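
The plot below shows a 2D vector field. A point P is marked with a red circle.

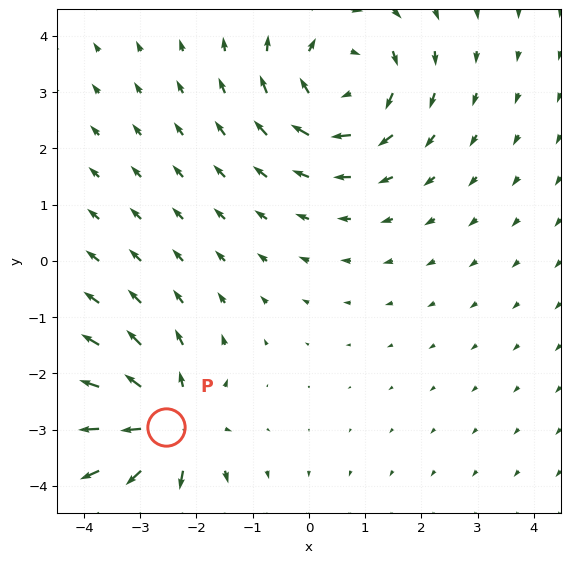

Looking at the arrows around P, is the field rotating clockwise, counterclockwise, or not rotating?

Near P at (-2.5, -3.0) the arrows show no circulation. The curl there is ≈0.

not rotating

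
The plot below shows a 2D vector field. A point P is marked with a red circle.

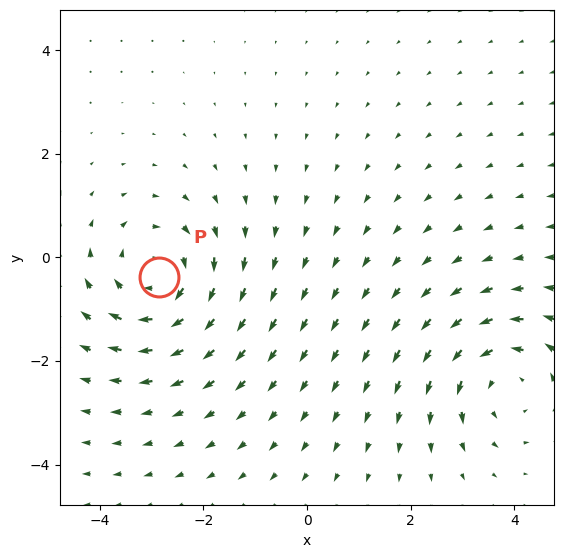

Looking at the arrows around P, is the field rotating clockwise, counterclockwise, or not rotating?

clockwise

Near P at (-2.9, -0.4) the arrows circulate clockwise. The curl (z-component) there is about -4; negative curl means clockwise rotation.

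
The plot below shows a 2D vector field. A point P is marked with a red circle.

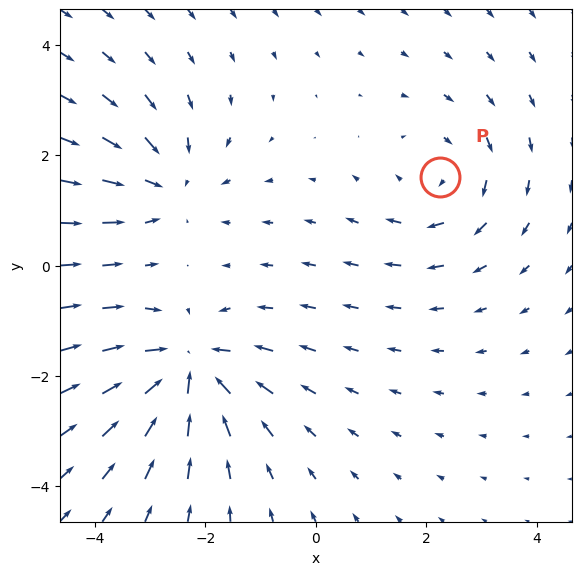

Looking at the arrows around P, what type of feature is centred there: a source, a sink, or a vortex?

At P (2.2, 1.6) the arrows circulate clockwise. Divergence ≈0, curl about -3 — near-zero divergence with nonzero curl is a vortex.

vortex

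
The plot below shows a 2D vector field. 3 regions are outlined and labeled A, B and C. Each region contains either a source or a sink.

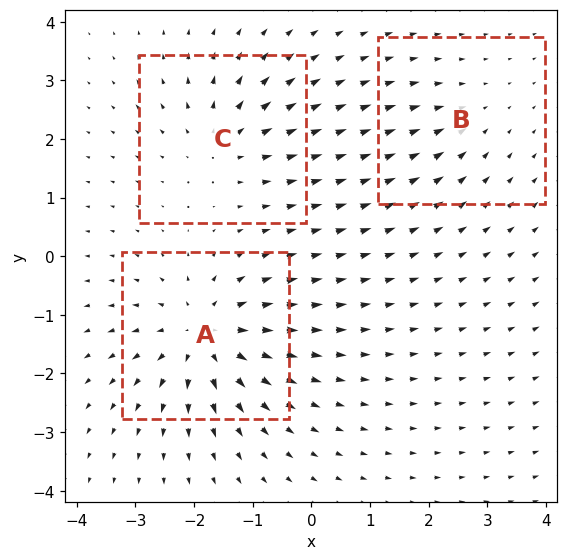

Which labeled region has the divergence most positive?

Divergence at each region's feature centre — A: about +5, B: about -2, C: about +3. Region A is most positive.

A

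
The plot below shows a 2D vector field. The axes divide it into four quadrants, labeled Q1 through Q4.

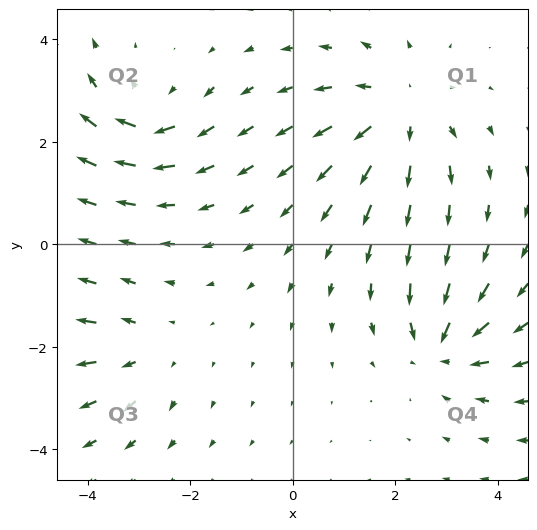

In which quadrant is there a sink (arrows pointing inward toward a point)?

The sink sits at approximately (2.9, -2.0), which lies in quadrant Q4. The divergence there is about -5, negative as expected for a sink.

Q4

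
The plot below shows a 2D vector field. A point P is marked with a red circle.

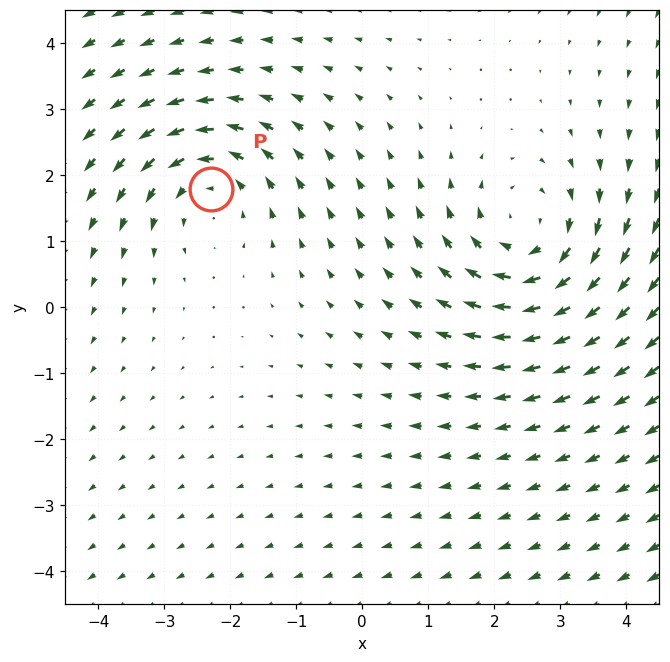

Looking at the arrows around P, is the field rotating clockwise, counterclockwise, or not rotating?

Near P at (-2.3, 1.8) the arrows circulate counterclockwise. The curl (z-component) there is about +3; positive curl means counterclockwise rotation.

counterclockwise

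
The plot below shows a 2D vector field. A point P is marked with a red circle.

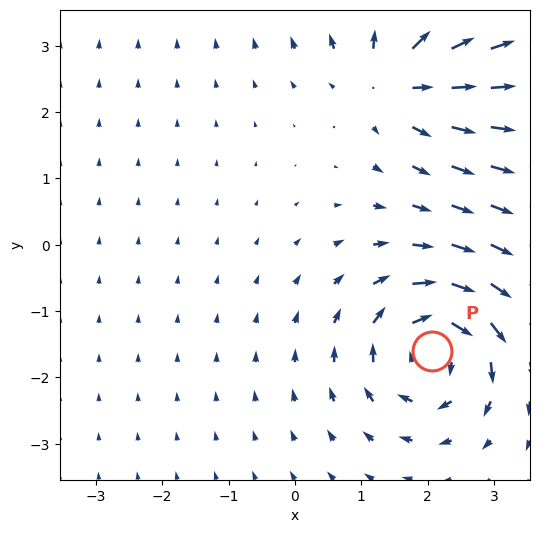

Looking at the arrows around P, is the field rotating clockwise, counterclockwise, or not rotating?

clockwise

Near P at (2.1, -1.6) the arrows circulate clockwise. The curl (z-component) there is about -6; negative curl means clockwise rotation.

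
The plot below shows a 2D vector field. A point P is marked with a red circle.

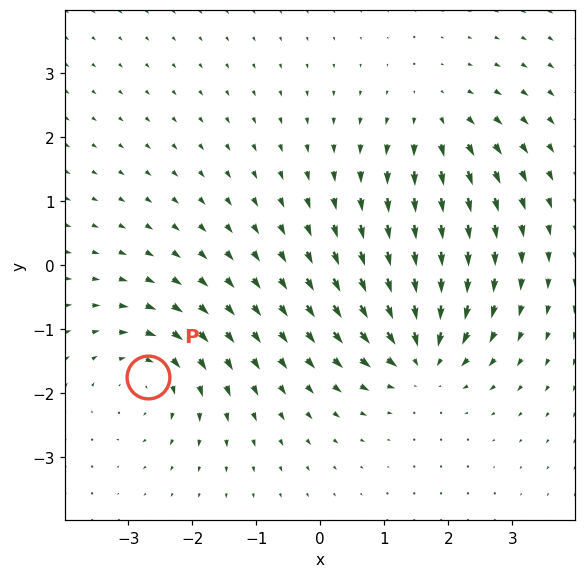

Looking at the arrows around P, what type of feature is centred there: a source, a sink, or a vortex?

vortex

At P (-2.7, -1.8) the arrows circulate clockwise. Divergence ≈0, curl about -4 — near-zero divergence with nonzero curl is a vortex.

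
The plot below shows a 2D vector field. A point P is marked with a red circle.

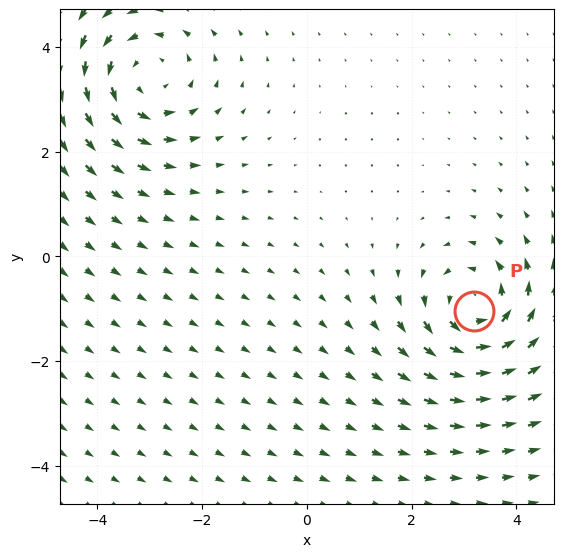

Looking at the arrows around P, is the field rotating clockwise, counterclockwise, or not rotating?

counterclockwise

Near P at (3.2, -1.0) the arrows circulate counterclockwise. The curl (z-component) there is about +5; positive curl means counterclockwise rotation.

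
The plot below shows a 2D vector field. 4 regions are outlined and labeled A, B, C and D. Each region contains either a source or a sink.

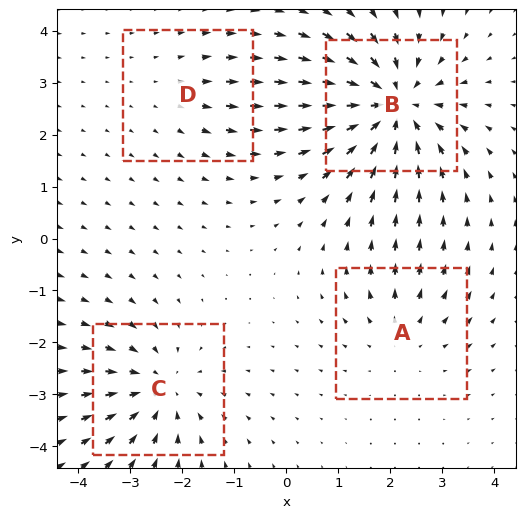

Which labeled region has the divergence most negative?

B

Divergence at each region's feature centre — A: about +3, B: about -7, C: about -4, D: about +2. Region B is most negative.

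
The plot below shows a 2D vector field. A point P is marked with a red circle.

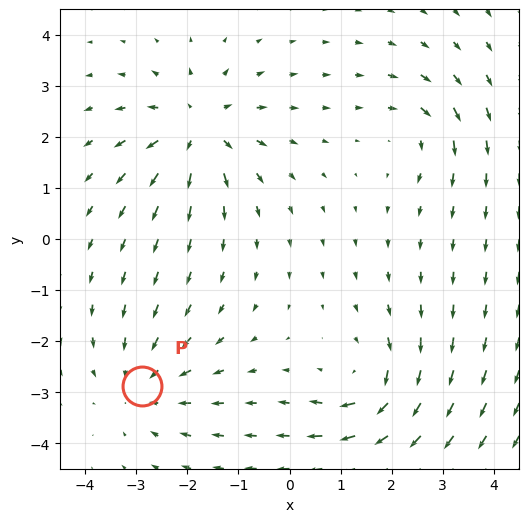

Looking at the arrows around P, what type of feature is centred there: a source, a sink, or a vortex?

sink

At P (-2.9, -2.9) the arrows converge inward. Divergence about -3, curl ≈0 — negative divergence with near-zero curl is a sink.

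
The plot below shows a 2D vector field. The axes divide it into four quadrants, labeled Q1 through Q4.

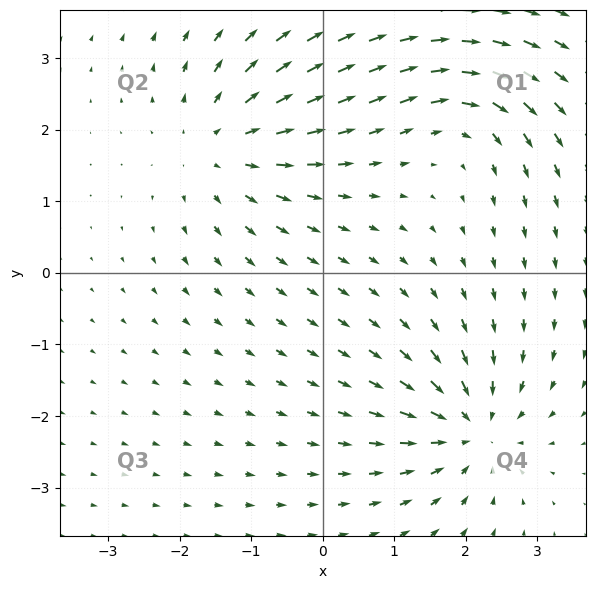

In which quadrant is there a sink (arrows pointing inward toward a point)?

The sink sits at approximately (2.1, -2.2), which lies in quadrant Q4. The divergence there is about -4, negative as expected for a sink.

Q4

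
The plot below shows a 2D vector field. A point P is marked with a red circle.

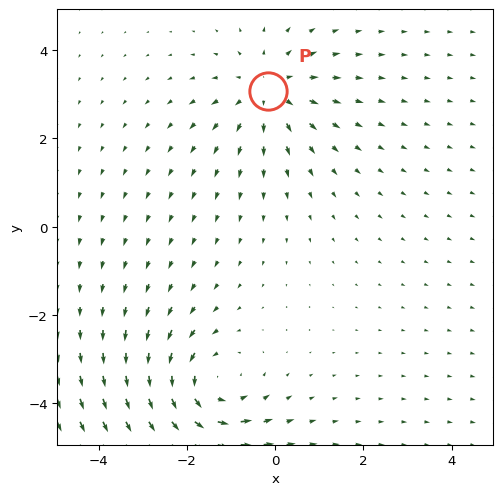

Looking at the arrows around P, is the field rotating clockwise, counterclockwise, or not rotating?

not rotating

Near P at (-0.2, 3.1) the arrows show no circulation. The curl there is ≈0.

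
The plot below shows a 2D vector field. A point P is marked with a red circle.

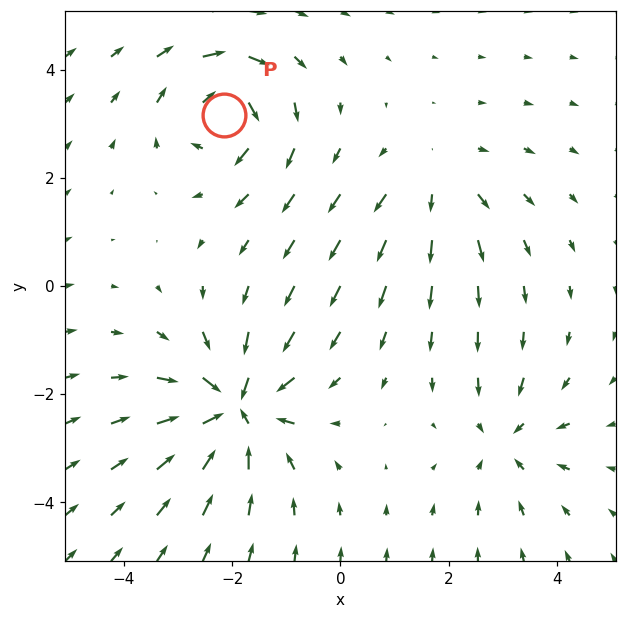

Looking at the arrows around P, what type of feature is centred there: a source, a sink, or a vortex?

At P (-2.2, 3.2) the arrows circulate clockwise. Divergence ≈0, curl about -5 — near-zero divergence with nonzero curl is a vortex.

vortex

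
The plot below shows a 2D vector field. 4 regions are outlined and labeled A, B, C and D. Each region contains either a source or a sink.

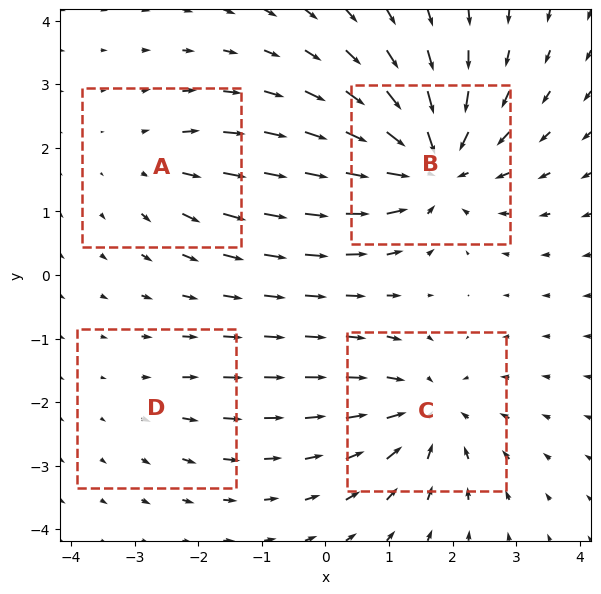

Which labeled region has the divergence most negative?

B

Divergence at each region's feature centre — A: about +3, B: about -7, C: about -5, D: about +2. Region B is most negative.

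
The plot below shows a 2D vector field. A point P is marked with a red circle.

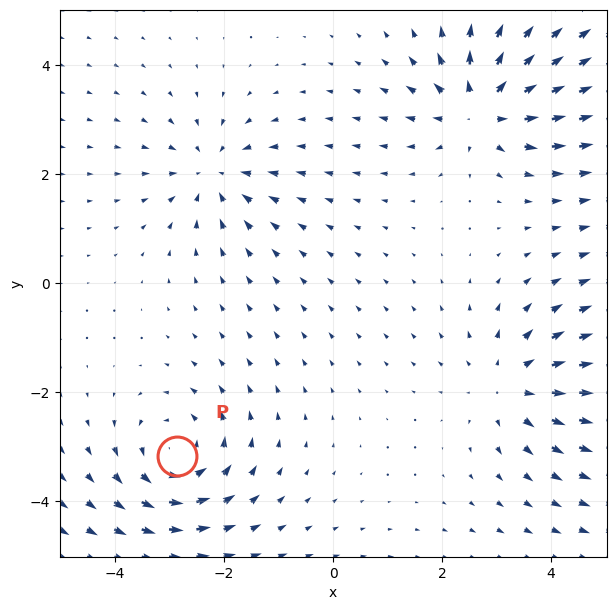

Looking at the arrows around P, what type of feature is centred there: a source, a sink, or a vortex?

vortex

At P (-2.9, -3.2) the arrows circulate counterclockwise. Divergence ≈0, curl about +3 — near-zero divergence with nonzero curl is a vortex.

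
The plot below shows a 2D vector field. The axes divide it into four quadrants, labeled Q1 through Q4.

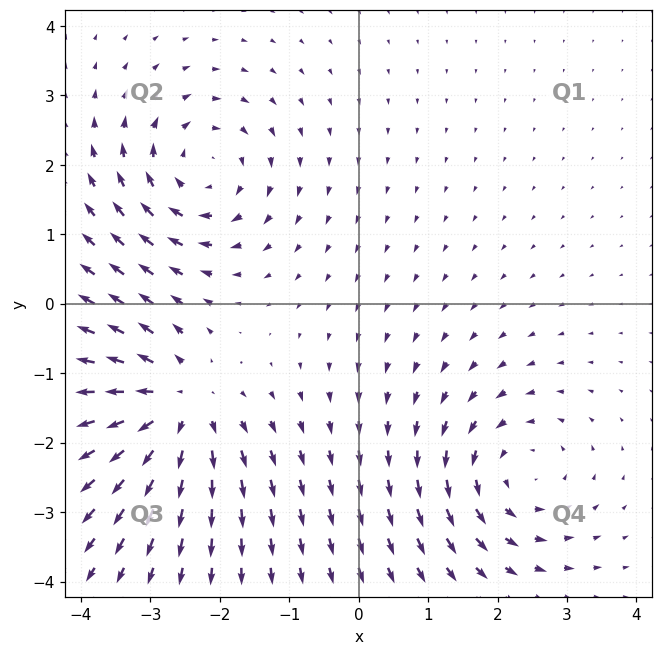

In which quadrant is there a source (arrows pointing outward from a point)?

Q3

The source sits at approximately (-2.6, -1.5), which lies in quadrant Q3. The divergence there is about +5, positive as expected for a source.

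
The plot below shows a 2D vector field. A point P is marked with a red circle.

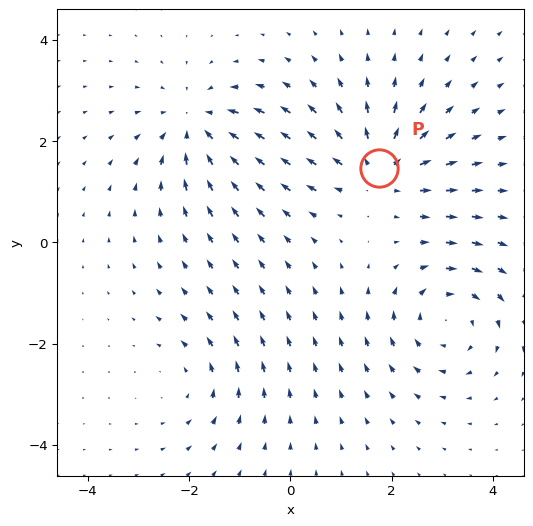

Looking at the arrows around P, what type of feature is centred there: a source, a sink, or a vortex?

At P (1.8, 1.5) the arrows spread outward. Divergence about +5, curl ≈0 — positive divergence with near-zero curl is a source.

source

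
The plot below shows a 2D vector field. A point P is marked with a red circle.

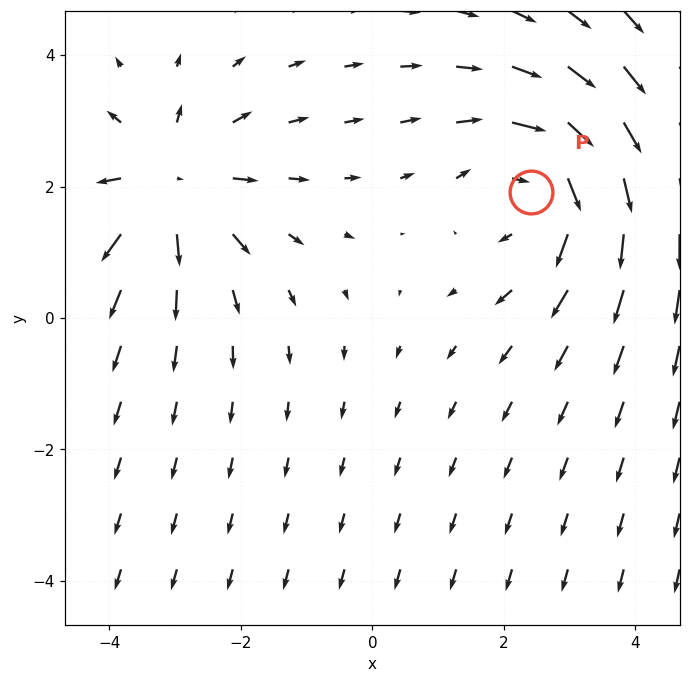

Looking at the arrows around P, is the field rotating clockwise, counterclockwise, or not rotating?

clockwise

Near P at (2.4, 1.9) the arrows circulate clockwise. The curl (z-component) there is about -3; negative curl means clockwise rotation.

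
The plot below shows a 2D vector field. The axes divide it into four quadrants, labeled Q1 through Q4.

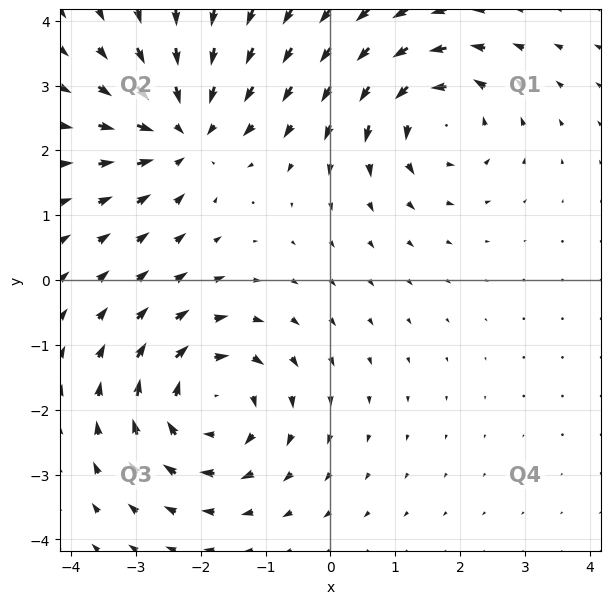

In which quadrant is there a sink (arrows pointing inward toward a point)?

Q2

The sink sits at approximately (-2.2, 2.3), which lies in quadrant Q2. The divergence there is about -5, negative as expected for a sink.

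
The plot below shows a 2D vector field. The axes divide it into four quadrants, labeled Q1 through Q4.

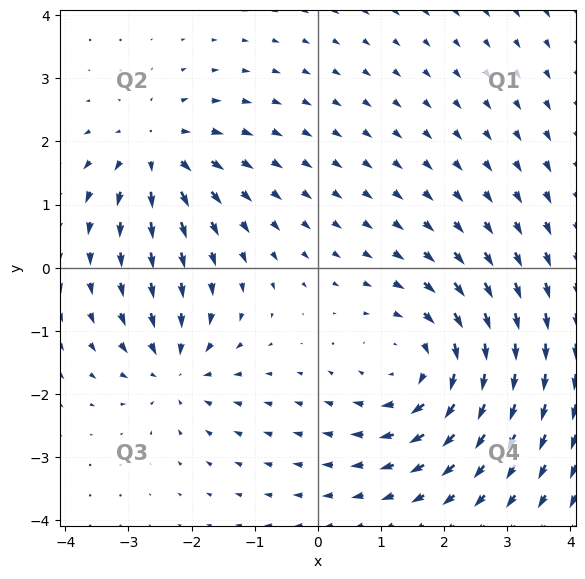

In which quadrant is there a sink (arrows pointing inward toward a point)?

Q3

The sink sits at approximately (-2.3, -1.6), which lies in quadrant Q3. The divergence there is about -4, negative as expected for a sink.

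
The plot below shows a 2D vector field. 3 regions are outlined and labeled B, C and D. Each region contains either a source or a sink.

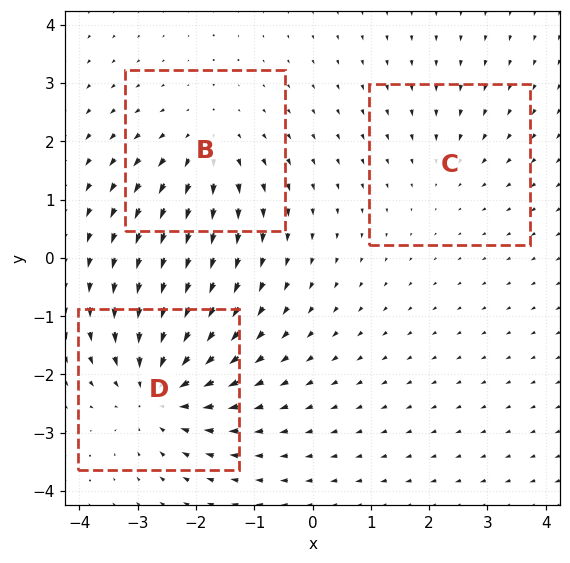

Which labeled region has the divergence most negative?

Divergence at each region's feature centre — B: about +3, C: about -2, D: about -5. Region D is most negative.

D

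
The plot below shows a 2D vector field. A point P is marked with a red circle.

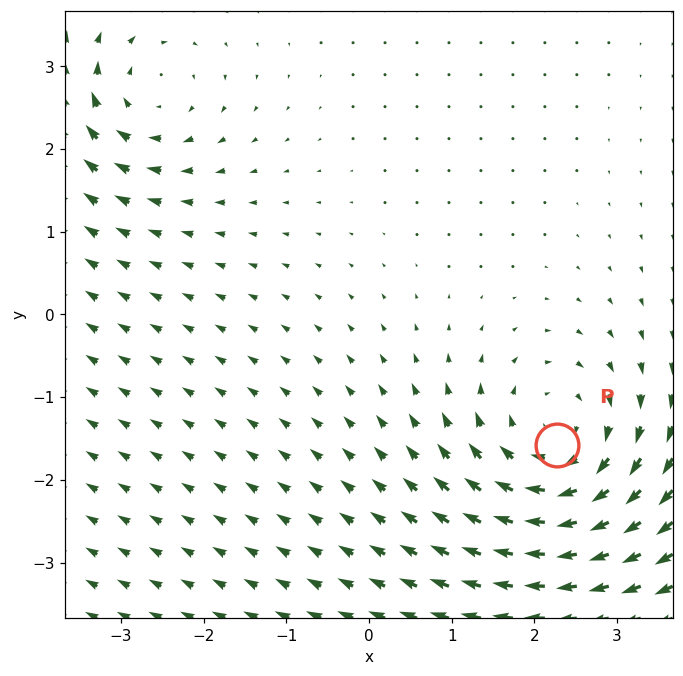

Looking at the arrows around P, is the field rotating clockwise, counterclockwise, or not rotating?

clockwise

Near P at (2.3, -1.6) the arrows circulate clockwise. The curl (z-component) there is about -5; negative curl means clockwise rotation.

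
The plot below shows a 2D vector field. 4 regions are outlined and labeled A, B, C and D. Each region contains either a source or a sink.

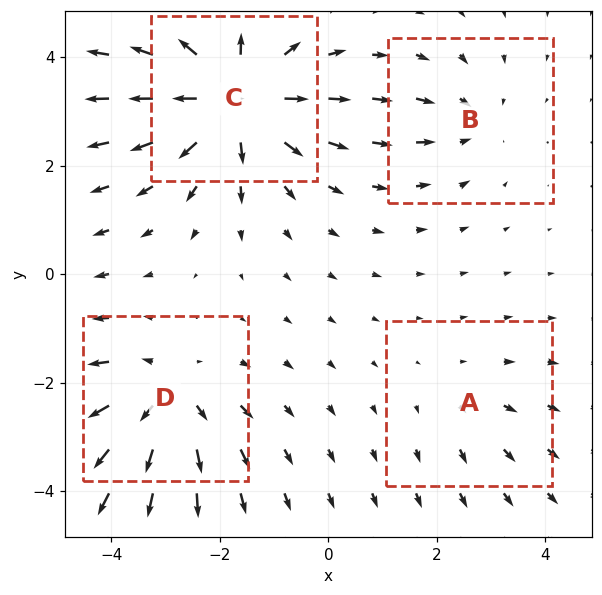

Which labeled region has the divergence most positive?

Divergence at each region's feature centre — A: about +2, B: about -3, C: about +7, D: about +5. Region C is most positive.

C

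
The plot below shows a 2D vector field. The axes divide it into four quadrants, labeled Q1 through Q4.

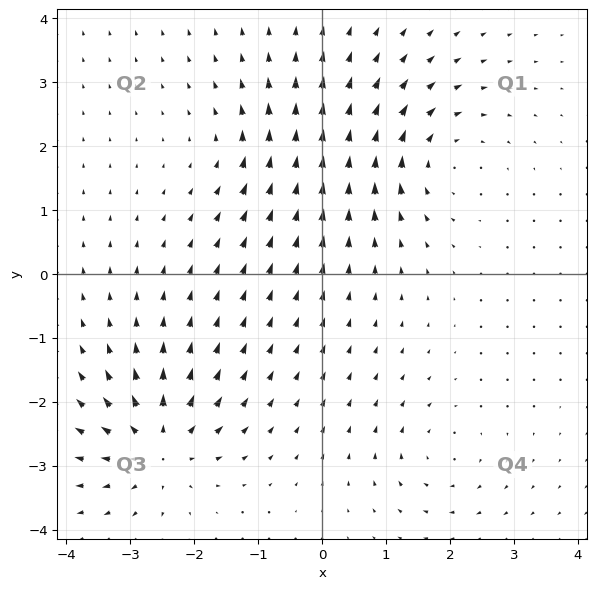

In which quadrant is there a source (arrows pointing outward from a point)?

Q3

The source sits at approximately (-2.6, -2.7), which lies in quadrant Q3. The divergence there is about +6, positive as expected for a source.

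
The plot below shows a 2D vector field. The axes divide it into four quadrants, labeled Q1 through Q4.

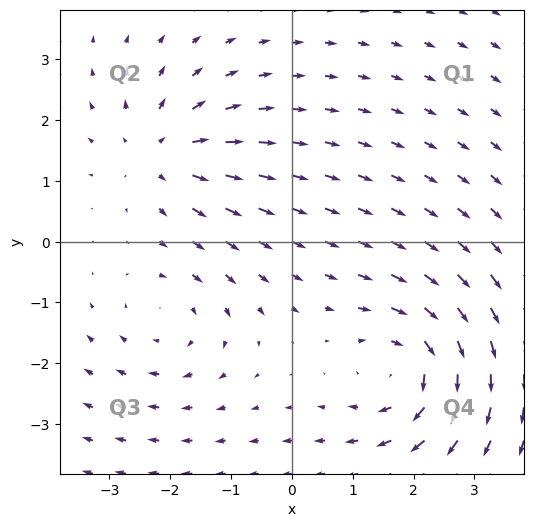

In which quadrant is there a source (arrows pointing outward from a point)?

The source sits at approximately (-2.1, 1.5), which lies in quadrant Q2. The divergence there is about +4, positive as expected for a source.

Q2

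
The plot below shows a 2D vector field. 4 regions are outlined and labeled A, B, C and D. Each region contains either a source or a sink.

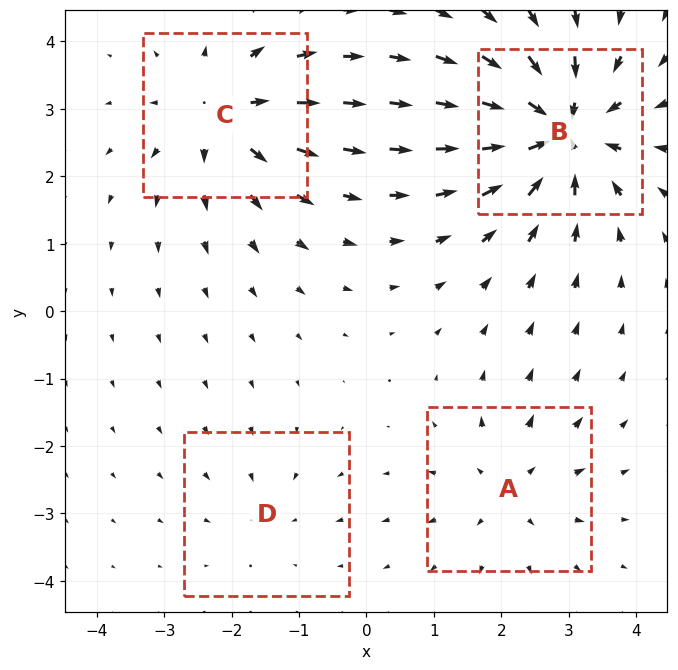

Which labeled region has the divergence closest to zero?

D

Divergence at each region's feature centre — A: about +3, B: about -8, C: about +5, D: about -2. Region D is closest to zero.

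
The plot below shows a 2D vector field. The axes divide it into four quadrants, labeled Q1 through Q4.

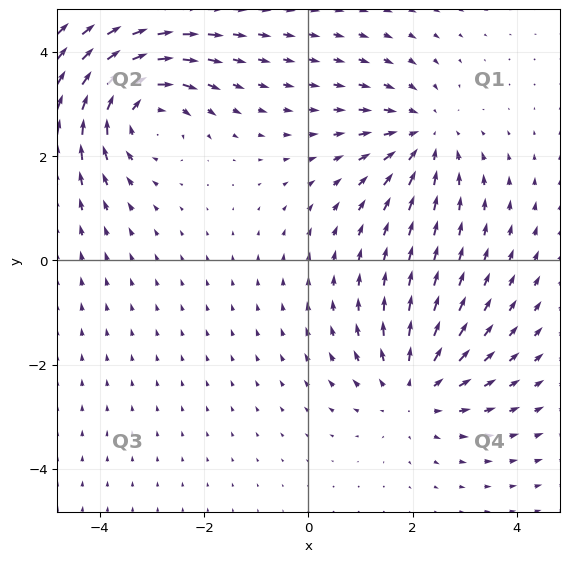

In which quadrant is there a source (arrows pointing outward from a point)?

The source sits at approximately (2.0, -2.5), which lies in quadrant Q4. The divergence there is about +3, positive as expected for a source.

Q4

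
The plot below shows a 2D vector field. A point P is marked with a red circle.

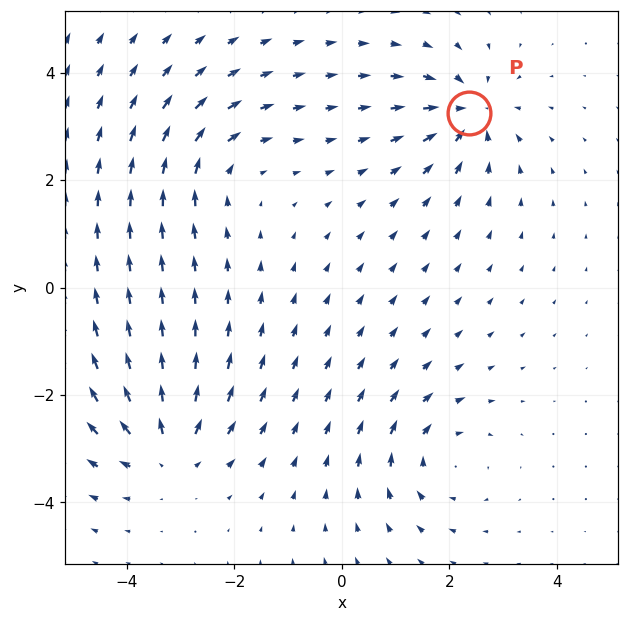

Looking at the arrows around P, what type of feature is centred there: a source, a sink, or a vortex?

At P (2.4, 3.2) the arrows converge inward. Divergence about -6, curl ≈0 — negative divergence with near-zero curl is a sink.

sink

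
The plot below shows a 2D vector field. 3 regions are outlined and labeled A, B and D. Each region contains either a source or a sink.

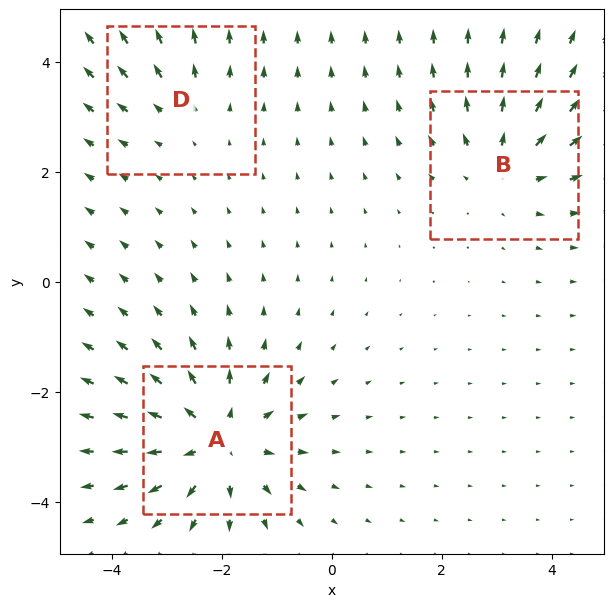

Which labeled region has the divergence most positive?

Divergence at each region's feature centre — A: about +5, B: about +3, D: about +2. Region A is most positive.

A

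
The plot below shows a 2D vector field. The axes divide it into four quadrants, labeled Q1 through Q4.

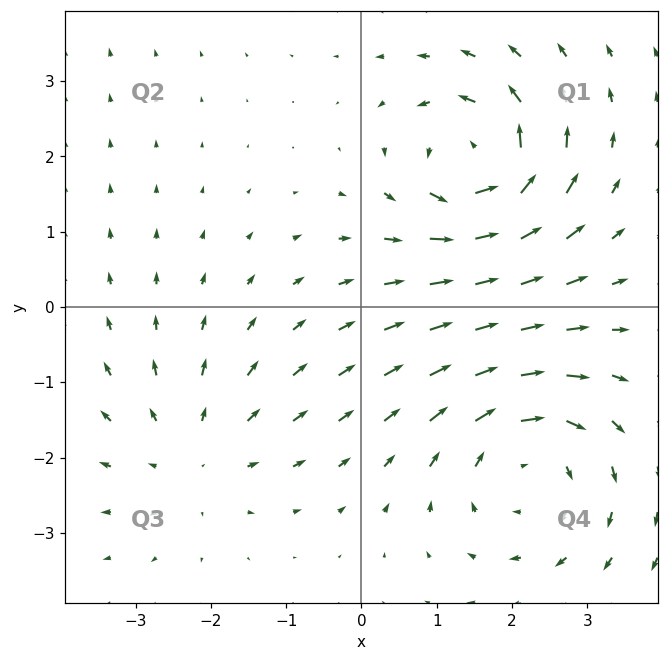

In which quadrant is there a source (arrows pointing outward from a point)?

The source sits at approximately (-2.2, -1.9), which lies in quadrant Q3. The divergence there is about +2, positive as expected for a source.

Q3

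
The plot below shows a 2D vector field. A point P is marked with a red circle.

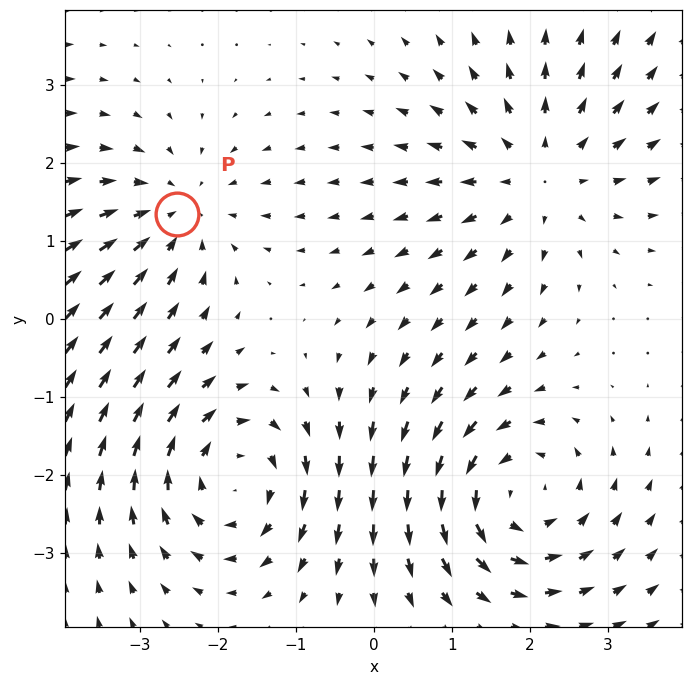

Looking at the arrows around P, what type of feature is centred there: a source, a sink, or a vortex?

sink

At P (-2.5, 1.3) the arrows converge inward. Divergence about -3, curl ≈0 — negative divergence with near-zero curl is a sink.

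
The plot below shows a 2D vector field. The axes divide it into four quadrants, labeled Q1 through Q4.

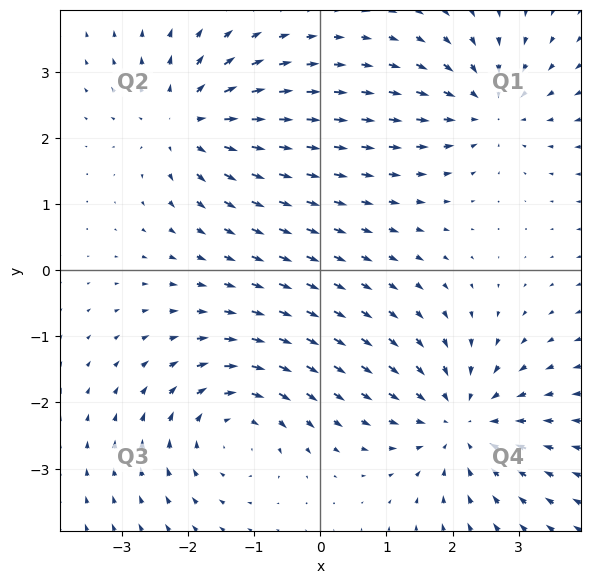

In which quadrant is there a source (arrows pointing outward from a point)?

The source sits at approximately (-2.0, 2.2), which lies in quadrant Q2. The divergence there is about +4, positive as expected for a source.

Q2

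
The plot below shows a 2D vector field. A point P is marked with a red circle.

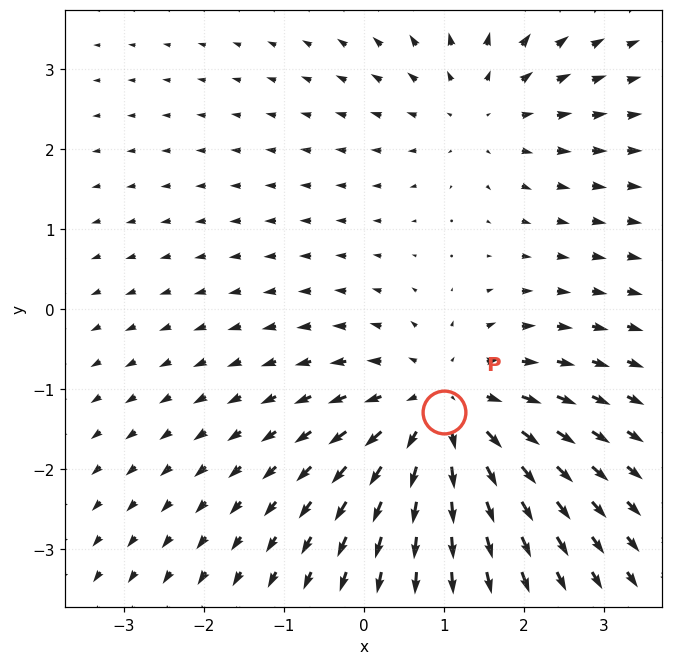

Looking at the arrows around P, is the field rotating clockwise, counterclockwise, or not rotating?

not rotating

Near P at (1.0, -1.3) the arrows show no circulation. The curl there is ≈0.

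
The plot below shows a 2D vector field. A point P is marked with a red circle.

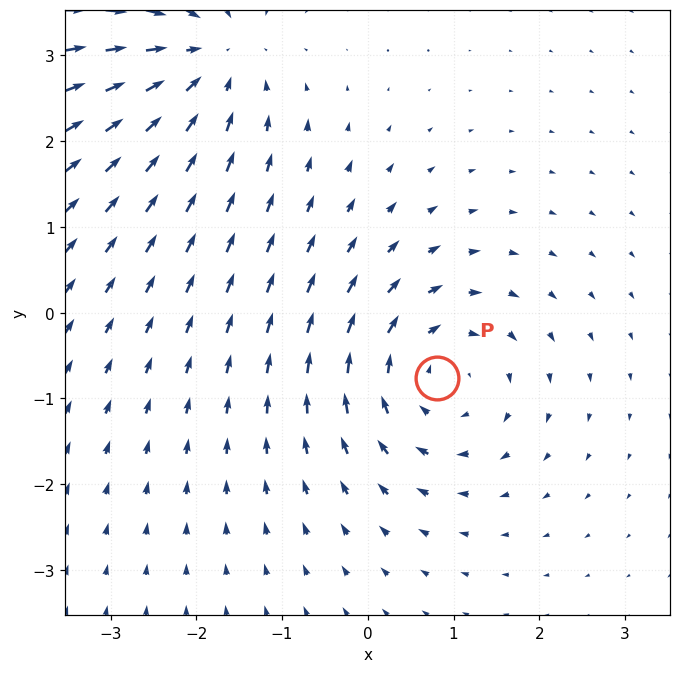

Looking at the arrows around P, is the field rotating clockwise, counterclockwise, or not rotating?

clockwise

Near P at (0.8, -0.8) the arrows circulate clockwise. The curl (z-component) there is about -5; negative curl means clockwise rotation.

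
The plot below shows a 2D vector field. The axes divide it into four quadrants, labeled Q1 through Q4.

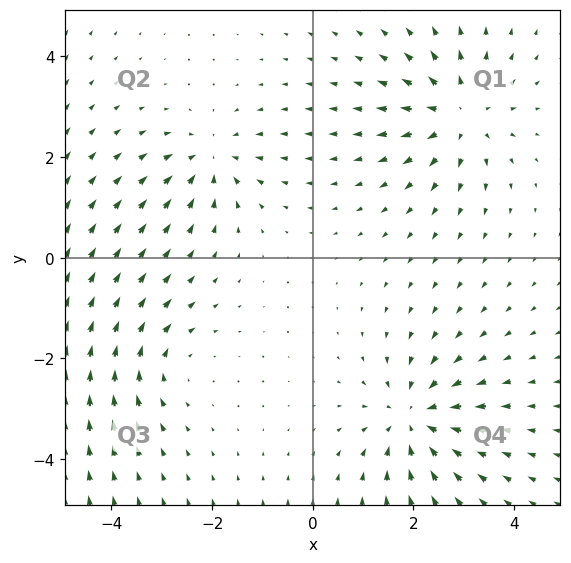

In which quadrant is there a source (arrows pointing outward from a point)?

Q1

The source sits at approximately (2.9, 2.9), which lies in quadrant Q1. The divergence there is about +4, positive as expected for a source.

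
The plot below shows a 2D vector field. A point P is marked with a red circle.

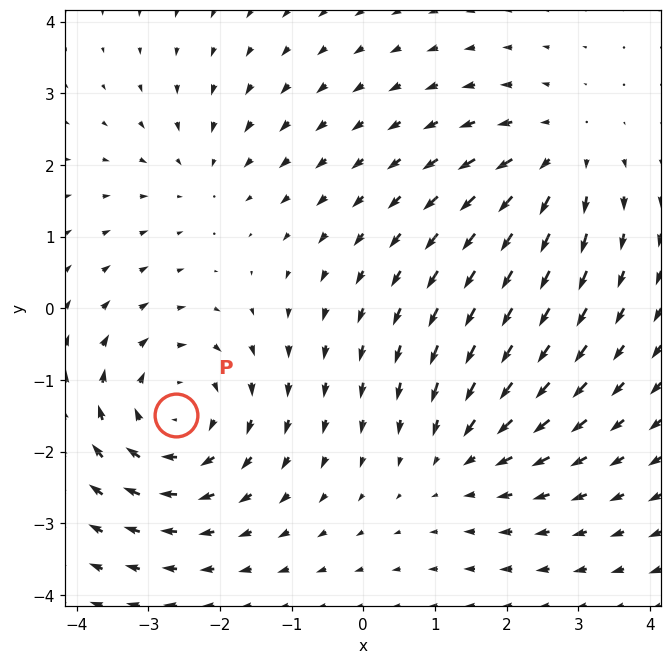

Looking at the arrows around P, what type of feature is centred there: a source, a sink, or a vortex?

At P (-2.6, -1.5) the arrows circulate clockwise. Divergence ≈0, curl about -4 — near-zero divergence with nonzero curl is a vortex.

vortex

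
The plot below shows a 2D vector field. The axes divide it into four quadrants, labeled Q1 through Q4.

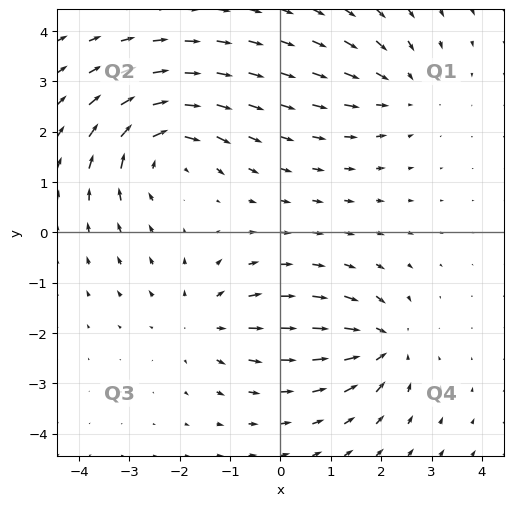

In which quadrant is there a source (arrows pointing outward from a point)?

The source sits at approximately (-1.6, -1.8), which lies in quadrant Q3. The divergence there is about +3, positive as expected for a source.

Q3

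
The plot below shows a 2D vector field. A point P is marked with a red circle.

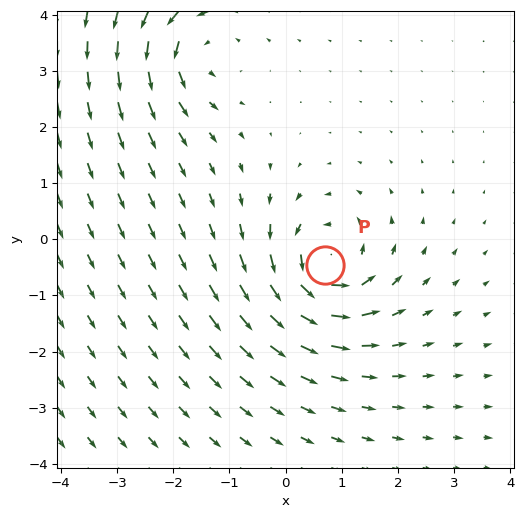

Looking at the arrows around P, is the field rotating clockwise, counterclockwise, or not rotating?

counterclockwise

Near P at (0.7, -0.4) the arrows circulate counterclockwise. The curl (z-component) there is about +5; positive curl means counterclockwise rotation.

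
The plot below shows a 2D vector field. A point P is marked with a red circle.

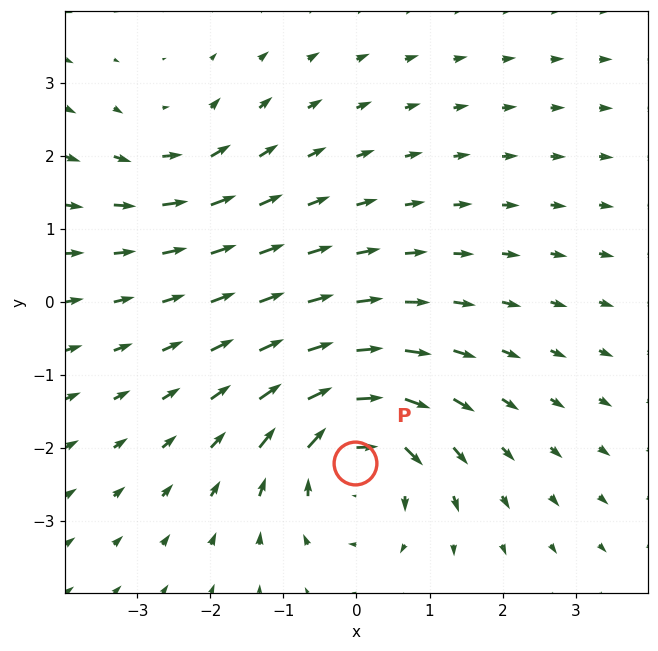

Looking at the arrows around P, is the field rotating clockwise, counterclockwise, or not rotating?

Near P at (-0.0, -2.2) the arrows circulate clockwise. The curl (z-component) there is about -6; negative curl means clockwise rotation.

clockwise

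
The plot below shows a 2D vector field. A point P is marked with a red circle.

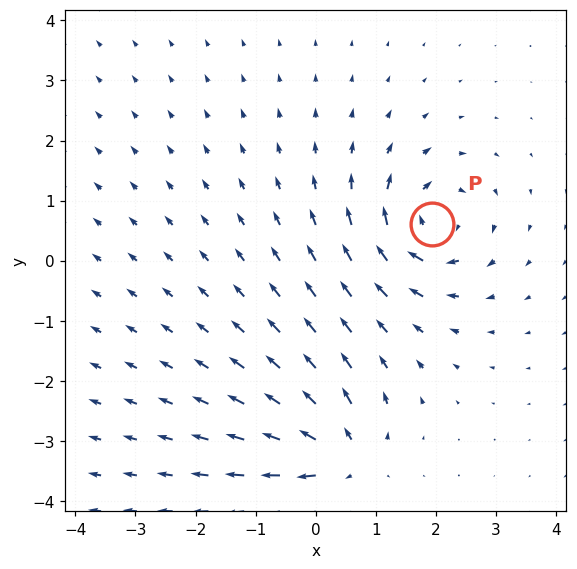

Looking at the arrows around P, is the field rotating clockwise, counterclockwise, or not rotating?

clockwise

Near P at (1.9, 0.6) the arrows circulate clockwise. The curl (z-component) there is about -5; negative curl means clockwise rotation.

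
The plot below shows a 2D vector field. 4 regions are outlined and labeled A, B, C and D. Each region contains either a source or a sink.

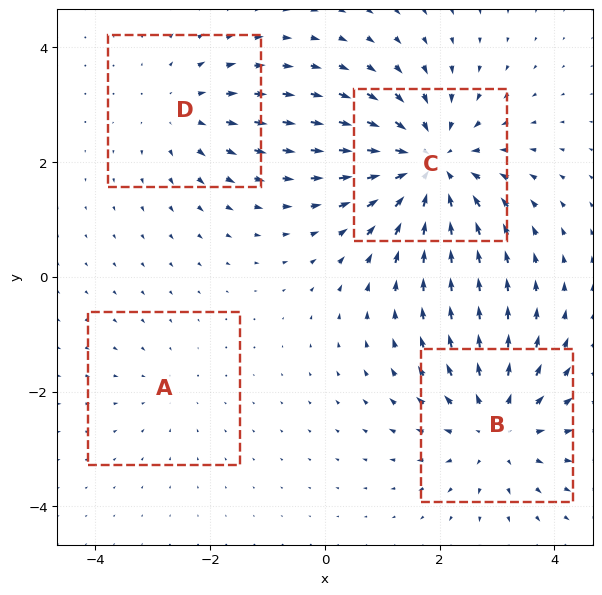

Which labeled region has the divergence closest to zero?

A

Divergence at each region's feature centre — A: about -2, B: about +4, C: about -6, D: about +3. Region A is closest to zero.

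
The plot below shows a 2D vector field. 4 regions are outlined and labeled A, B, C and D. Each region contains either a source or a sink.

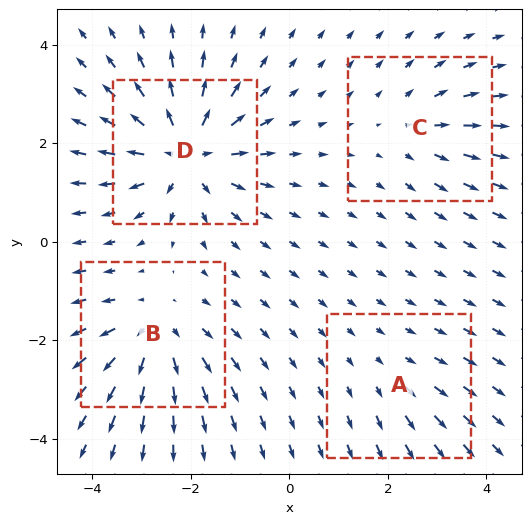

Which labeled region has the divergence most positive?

D

Divergence at each region's feature centre — A: about +2, B: about +5, C: about +3, D: about +8. Region D is most positive.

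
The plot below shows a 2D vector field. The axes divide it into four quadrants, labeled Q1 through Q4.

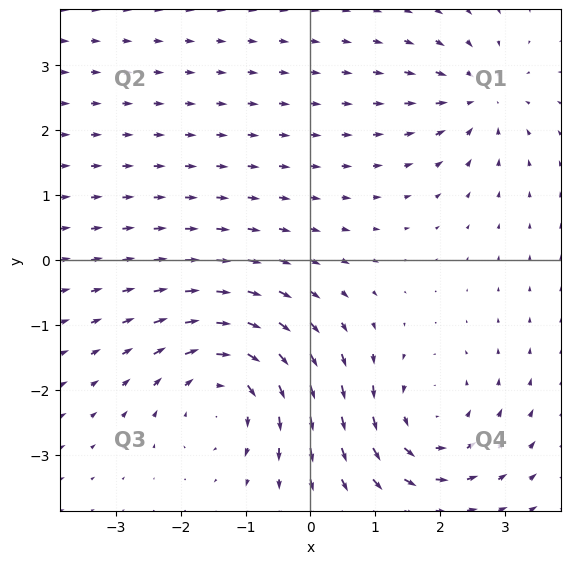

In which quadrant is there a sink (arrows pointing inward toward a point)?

Q1

The sink sits at approximately (2.6, 2.5), which lies in quadrant Q1. The divergence there is about -4, negative as expected for a sink.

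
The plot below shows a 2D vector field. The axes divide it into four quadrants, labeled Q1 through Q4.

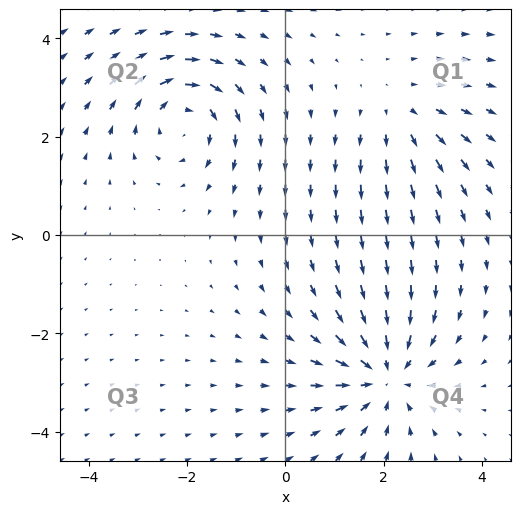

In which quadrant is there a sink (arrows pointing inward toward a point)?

Q4

The sink sits at approximately (2.0, -2.9), which lies in quadrant Q4. The divergence there is about -5, negative as expected for a sink.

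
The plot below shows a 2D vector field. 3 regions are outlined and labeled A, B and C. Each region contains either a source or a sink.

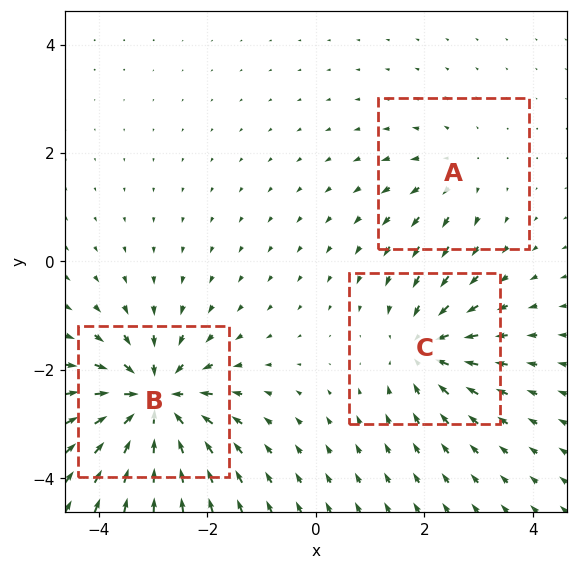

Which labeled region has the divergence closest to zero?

A

Divergence at each region's feature centre — A: about +2, B: about -6, C: about -4. Region A is closest to zero.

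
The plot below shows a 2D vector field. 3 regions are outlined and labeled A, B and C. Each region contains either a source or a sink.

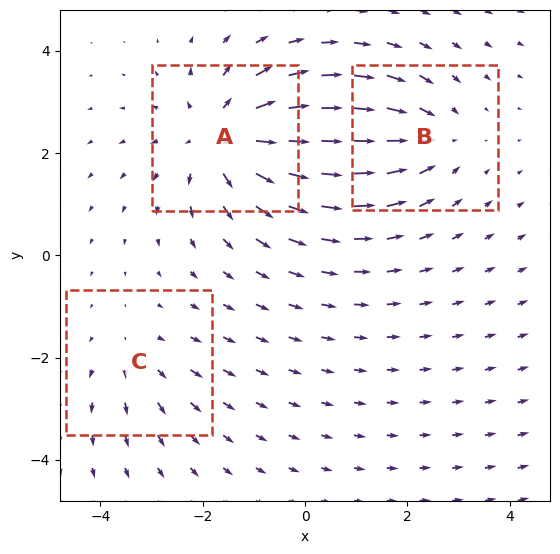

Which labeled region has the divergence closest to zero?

C

Divergence at each region's feature centre — A: about +4, B: about -3, C: about +2. Region C is closest to zero.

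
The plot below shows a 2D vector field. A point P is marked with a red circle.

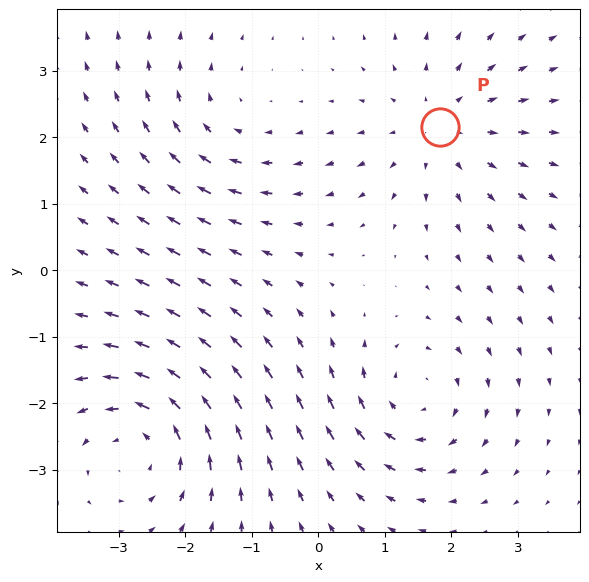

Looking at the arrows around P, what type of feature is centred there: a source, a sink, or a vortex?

source

At P (1.8, 2.1) the arrows spread outward. Divergence about +3, curl ≈0 — positive divergence with near-zero curl is a source.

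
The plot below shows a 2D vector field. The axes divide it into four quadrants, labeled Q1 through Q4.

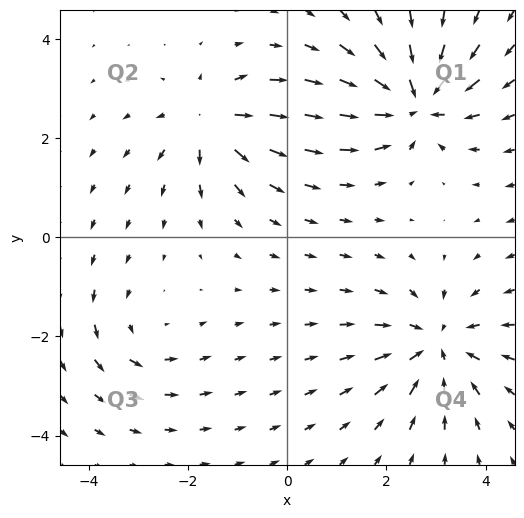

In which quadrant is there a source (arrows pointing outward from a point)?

The source sits at approximately (-1.5, 2.3), which lies in quadrant Q2. The divergence there is about +5, positive as expected for a source.

Q2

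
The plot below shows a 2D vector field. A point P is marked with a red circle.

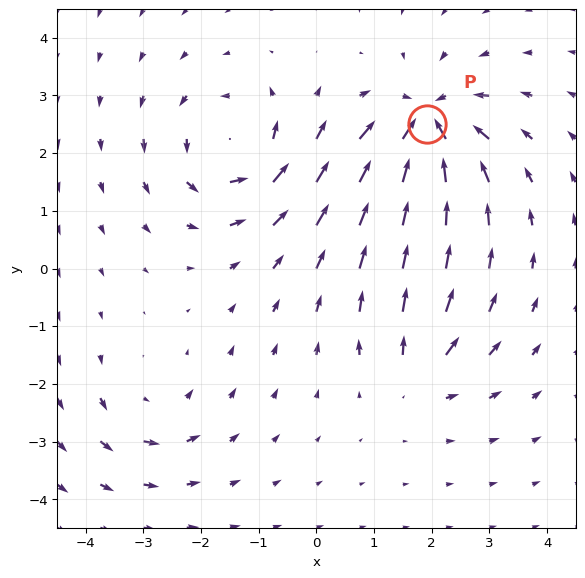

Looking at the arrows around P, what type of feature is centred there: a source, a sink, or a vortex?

At P (1.9, 2.5) the arrows converge inward. Divergence about -6, curl ≈0 — negative divergence with near-zero curl is a sink.

sink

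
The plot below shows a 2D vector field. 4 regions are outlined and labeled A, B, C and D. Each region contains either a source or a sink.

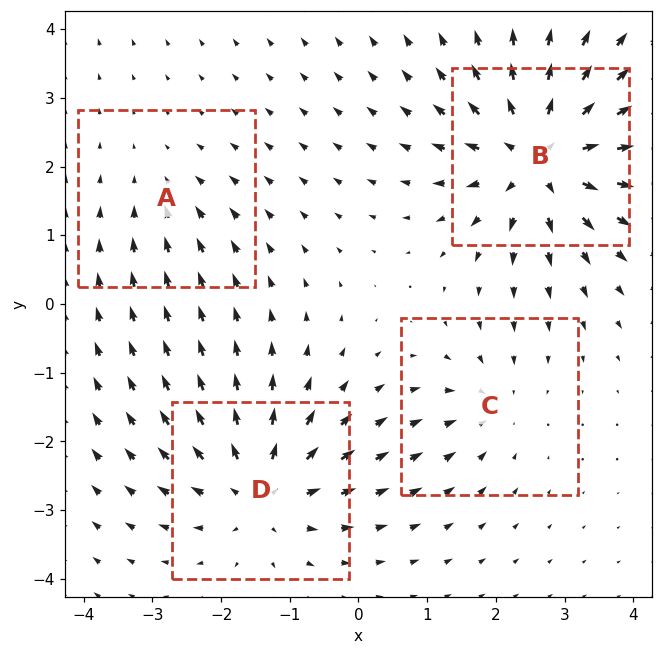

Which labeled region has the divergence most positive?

Divergence at each region's feature centre — A: about -2, B: about +8, C: about -3, D: about +6. Region B is most positive.

B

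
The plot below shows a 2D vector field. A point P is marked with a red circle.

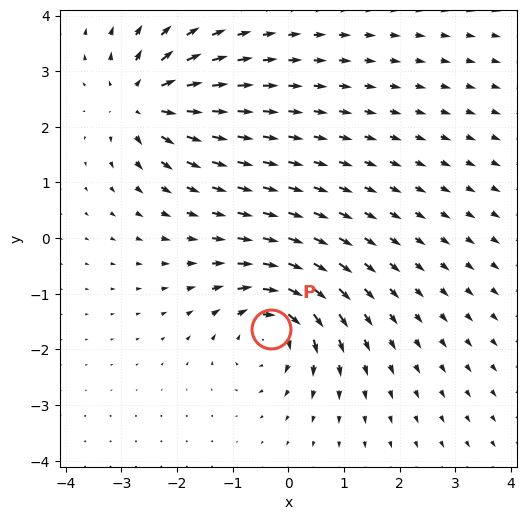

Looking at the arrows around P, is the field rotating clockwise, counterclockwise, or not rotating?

Near P at (-0.3, -1.6) the arrows circulate clockwise. The curl (z-component) there is about -6; negative curl means clockwise rotation.

clockwise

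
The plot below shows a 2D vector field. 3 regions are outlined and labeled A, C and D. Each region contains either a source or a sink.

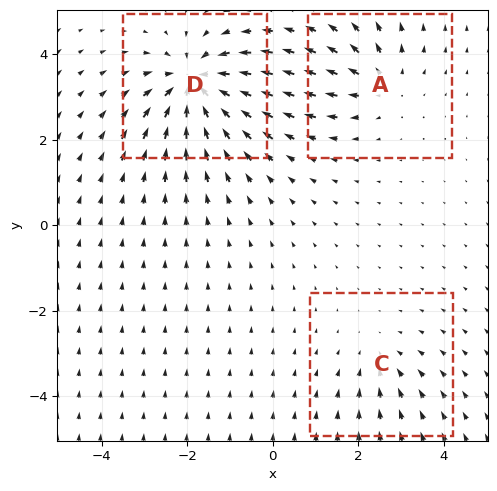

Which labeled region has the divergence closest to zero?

C

Divergence at each region's feature centre — A: about +3, C: about -2, D: about -6. Region C is closest to zero.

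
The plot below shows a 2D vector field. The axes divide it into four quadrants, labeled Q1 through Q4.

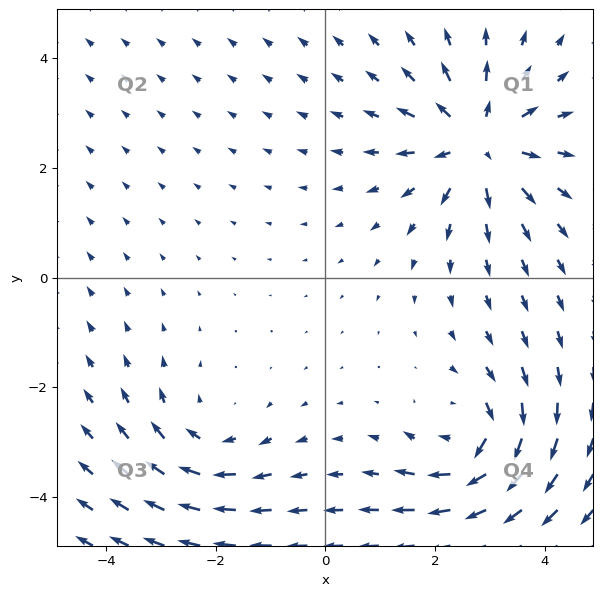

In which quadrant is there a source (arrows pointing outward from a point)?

Q1

The source sits at approximately (2.8, 2.5), which lies in quadrant Q1. The divergence there is about +5, positive as expected for a source.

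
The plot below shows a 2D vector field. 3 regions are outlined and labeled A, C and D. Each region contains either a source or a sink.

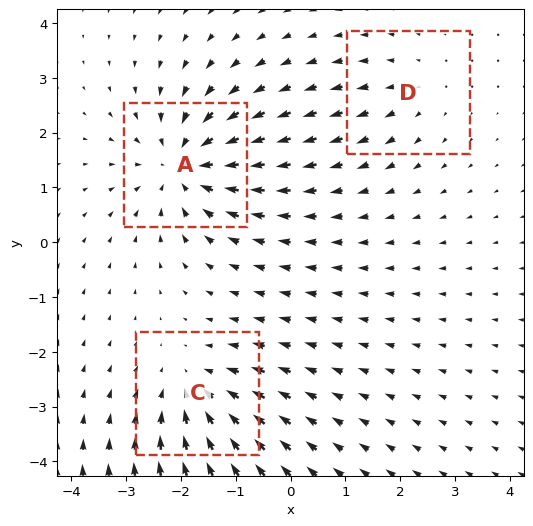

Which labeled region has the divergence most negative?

Divergence at each region's feature centre — A: about -5, C: about -3, D: about +2. Region A is most negative.

A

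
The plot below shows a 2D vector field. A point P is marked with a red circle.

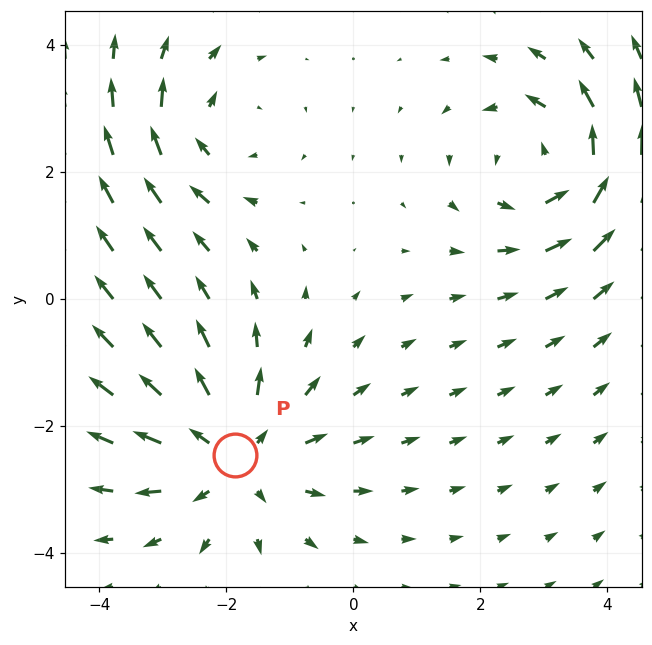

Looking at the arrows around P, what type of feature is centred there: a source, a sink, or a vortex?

source

At P (-1.9, -2.5) the arrows spread outward. Divergence about +3, curl ≈0 — positive divergence with near-zero curl is a source.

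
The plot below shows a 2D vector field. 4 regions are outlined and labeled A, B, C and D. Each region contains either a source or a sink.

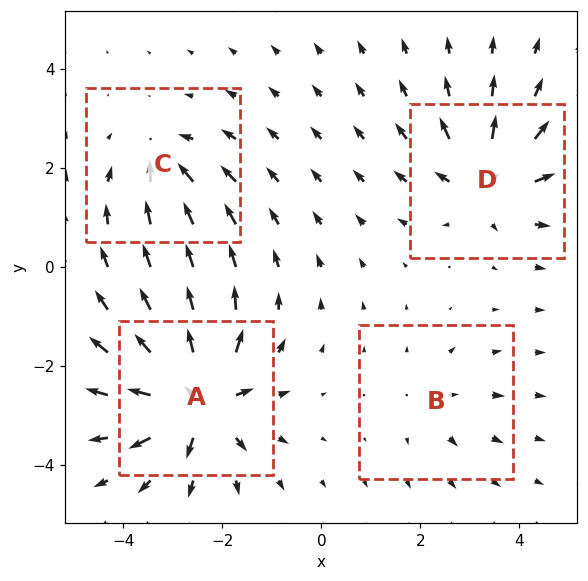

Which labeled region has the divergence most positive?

Divergence at each region's feature centre — A: about +8, B: about +3, C: about -4, D: about +6. Region A is most positive.

A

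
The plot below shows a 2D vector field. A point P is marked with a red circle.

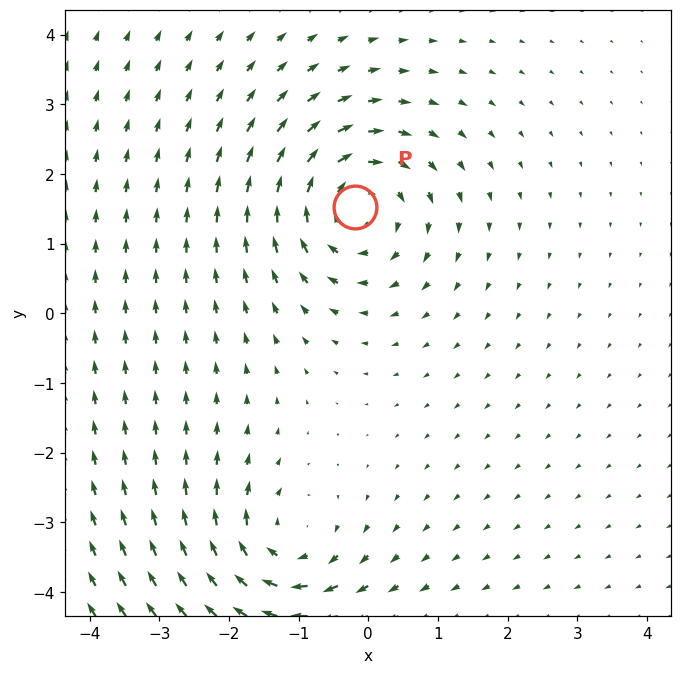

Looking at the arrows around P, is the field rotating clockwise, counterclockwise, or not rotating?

Near P at (-0.2, 1.5) the arrows circulate clockwise. The curl (z-component) there is about -4; negative curl means clockwise rotation.

clockwise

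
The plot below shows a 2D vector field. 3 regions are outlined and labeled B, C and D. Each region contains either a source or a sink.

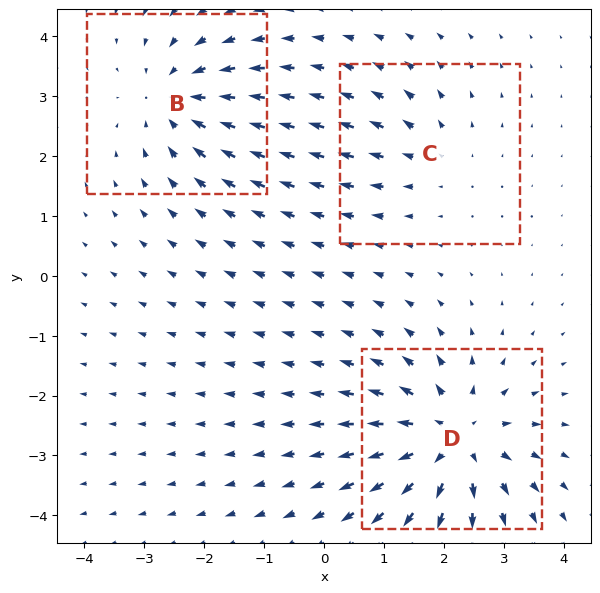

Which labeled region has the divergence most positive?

D

Divergence at each region's feature centre — B: about -3, C: about +2, D: about +5. Region D is most positive.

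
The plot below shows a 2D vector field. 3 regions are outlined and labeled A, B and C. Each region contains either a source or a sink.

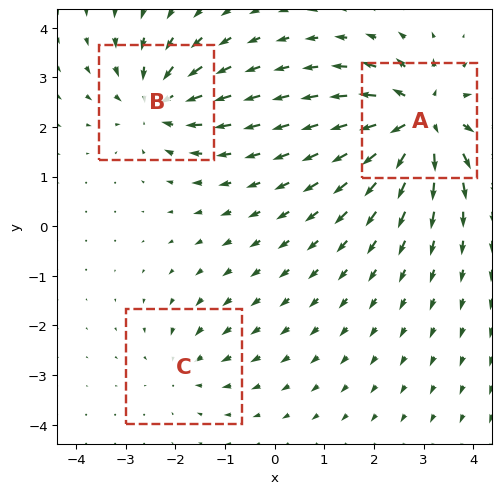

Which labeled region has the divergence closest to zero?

Divergence at each region's feature centre — A: about +6, B: about -4, C: about -2. Region C is closest to zero.

C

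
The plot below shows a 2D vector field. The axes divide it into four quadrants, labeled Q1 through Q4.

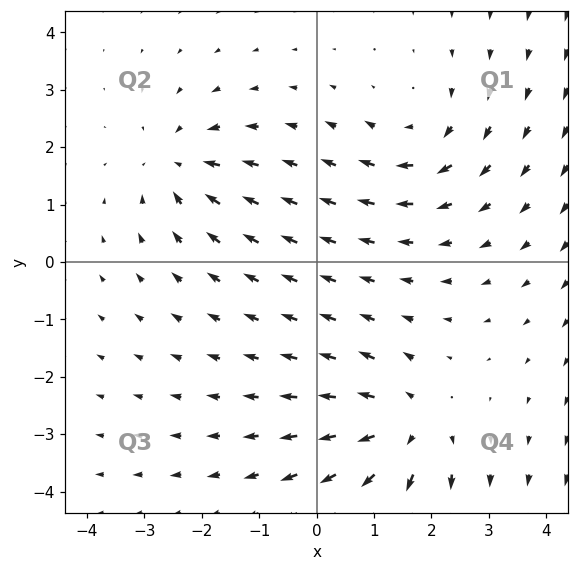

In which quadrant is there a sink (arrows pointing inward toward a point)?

The sink sits at approximately (-2.4, 1.7), which lies in quadrant Q2. The divergence there is about -4, negative as expected for a sink.

Q2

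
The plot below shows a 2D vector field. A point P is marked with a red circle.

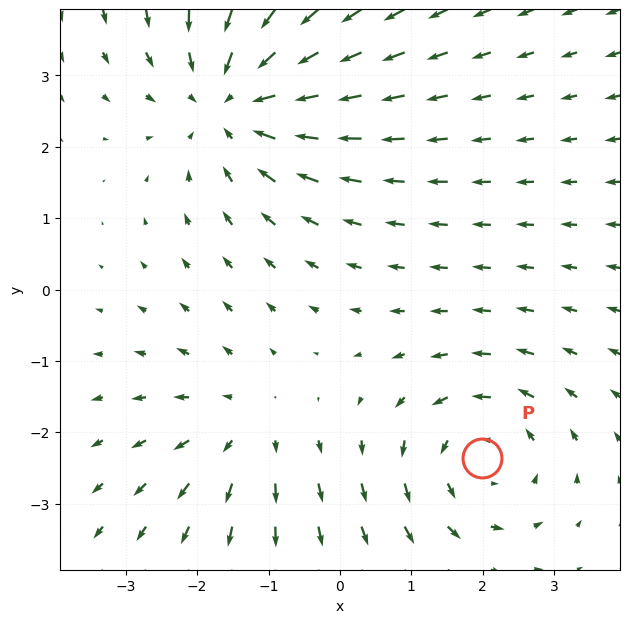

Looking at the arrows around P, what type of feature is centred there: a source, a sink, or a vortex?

At P (2.0, -2.4) the arrows circulate counterclockwise. Divergence ≈0, curl about +3 — near-zero divergence with nonzero curl is a vortex.

vortex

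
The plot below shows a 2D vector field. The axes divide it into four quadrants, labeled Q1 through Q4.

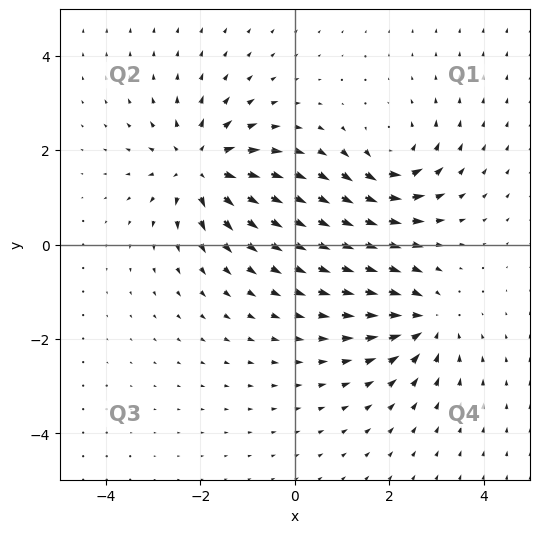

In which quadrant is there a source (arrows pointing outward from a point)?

Q2

The source sits at approximately (-2.0, 1.6), which lies in quadrant Q2. The divergence there is about +4, positive as expected for a source.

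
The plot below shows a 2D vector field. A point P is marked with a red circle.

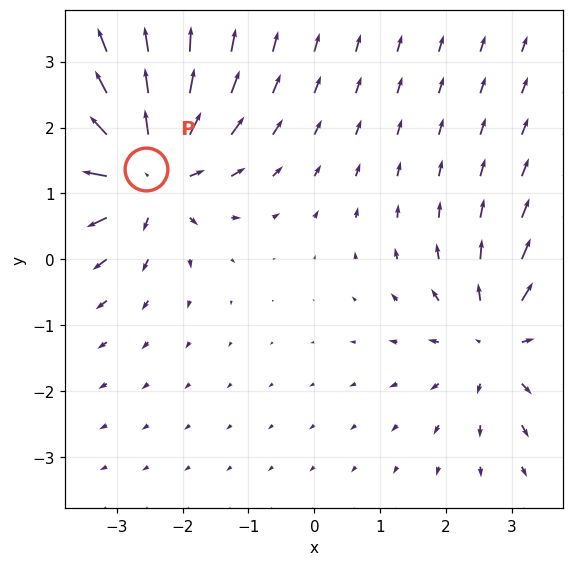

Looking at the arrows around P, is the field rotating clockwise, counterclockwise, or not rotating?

Near P at (-2.6, 1.4) the arrows show no circulation. The curl there is ≈0.

not rotating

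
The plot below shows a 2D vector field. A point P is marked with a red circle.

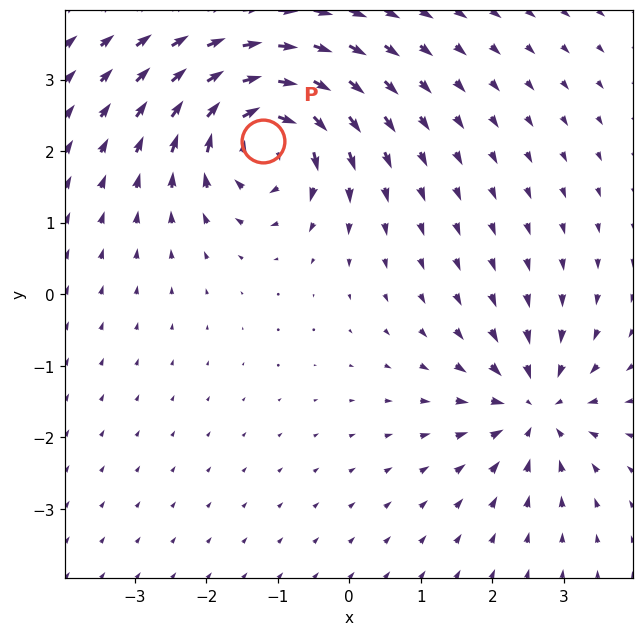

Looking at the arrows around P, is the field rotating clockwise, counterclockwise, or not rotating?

clockwise

Near P at (-1.2, 2.1) the arrows circulate clockwise. The curl (z-component) there is about -7; negative curl means clockwise rotation.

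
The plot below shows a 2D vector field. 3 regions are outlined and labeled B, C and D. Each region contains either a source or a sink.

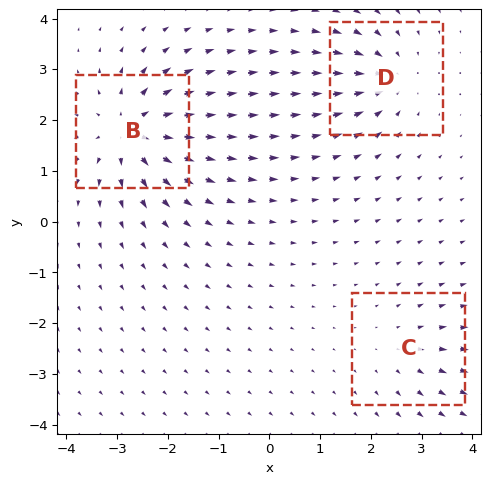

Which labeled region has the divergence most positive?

B

Divergence at each region's feature centre — B: about +6, C: about +2, D: about -4. Region B is most positive.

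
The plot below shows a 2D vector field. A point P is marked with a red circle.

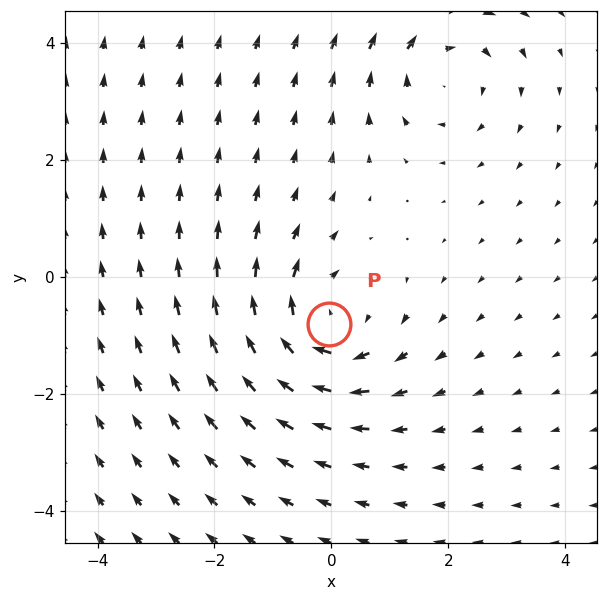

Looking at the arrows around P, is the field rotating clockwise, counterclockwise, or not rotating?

clockwise

Near P at (-0.0, -0.8) the arrows circulate clockwise. The curl (z-component) there is about -3; negative curl means clockwise rotation.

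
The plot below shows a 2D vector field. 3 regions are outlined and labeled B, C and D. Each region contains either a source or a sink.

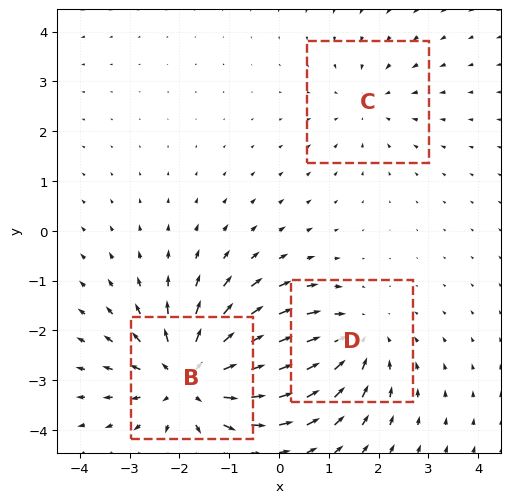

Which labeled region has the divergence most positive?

B

Divergence at each region's feature centre — B: about +4, C: about -2, D: about -3. Region B is most positive.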